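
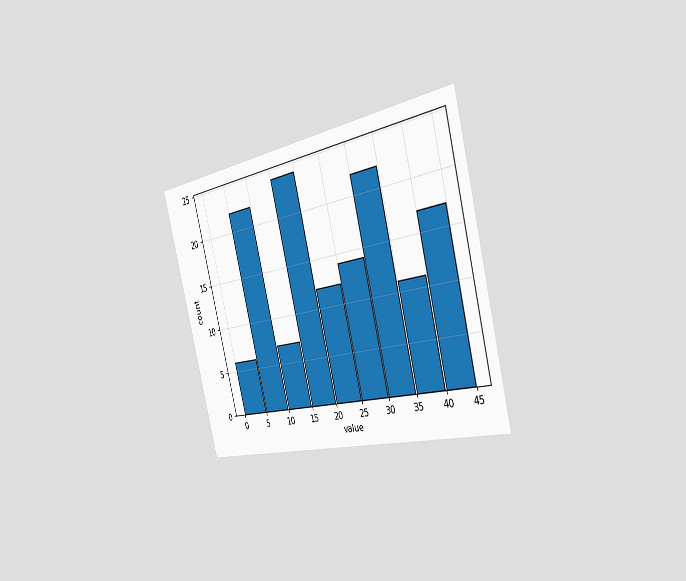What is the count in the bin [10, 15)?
The chart is tilted about 15° counter-clockwise and viewed slightly from the right. The [10, 15) bin has height 7.

7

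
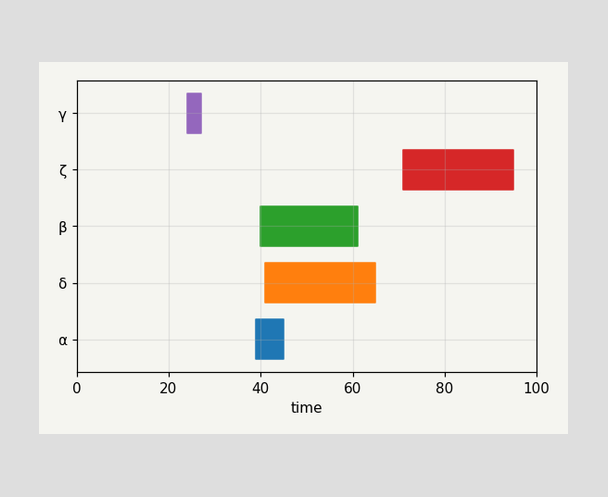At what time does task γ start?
24

The γ bar begins at t=24.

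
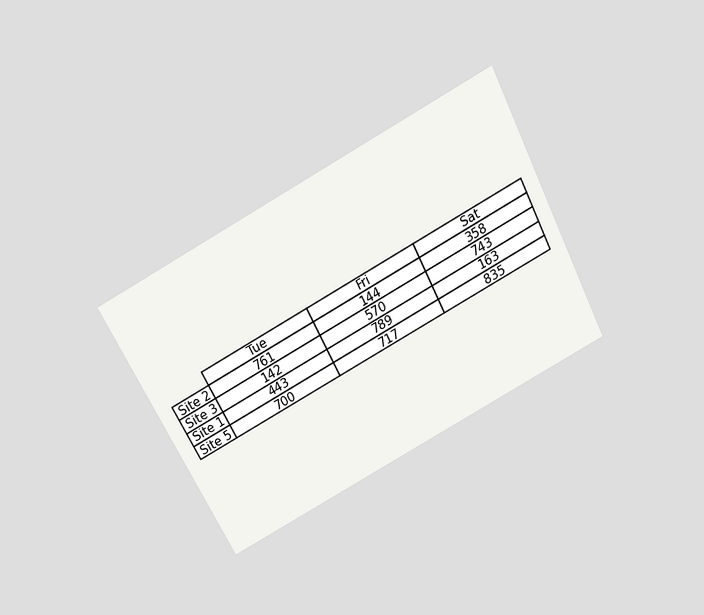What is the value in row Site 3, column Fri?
570

The chart is tilted about 27° counter-clockwise and viewed slightly from above. The (Site 3, Fri) cell reads 570.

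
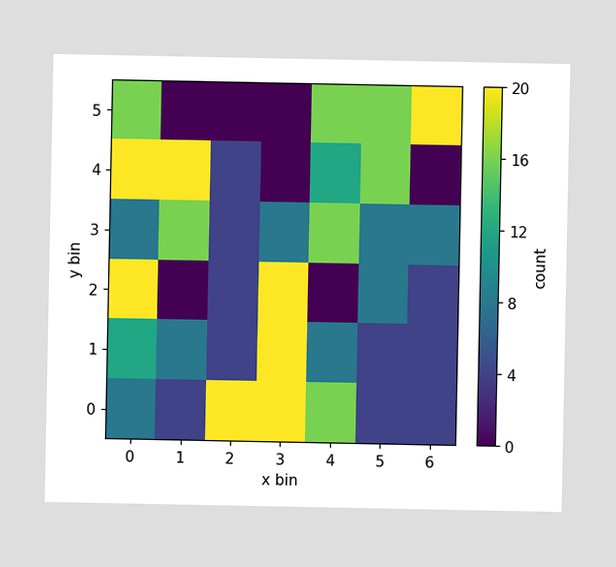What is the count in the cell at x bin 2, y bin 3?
Matching the cell (2, 3) against the colorbar gives 4.

4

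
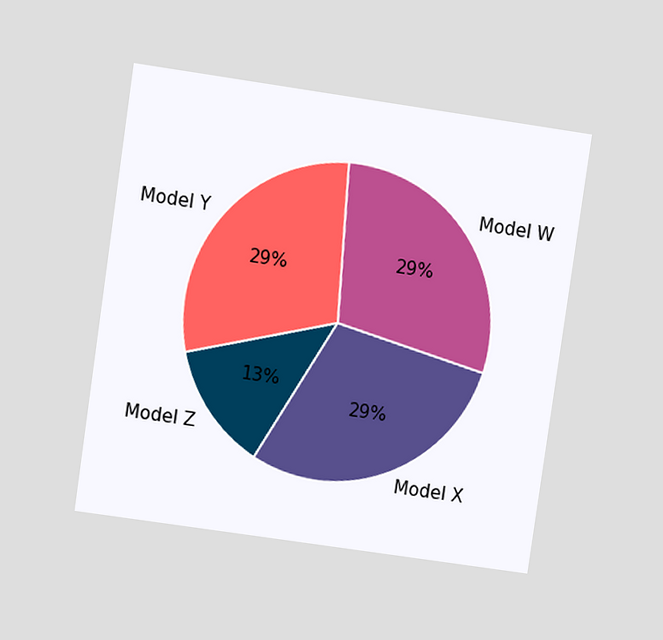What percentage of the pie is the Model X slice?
29%

The chart is tilted about 8° clockwise and viewed at a slight angle. The Model X slice takes up 29% of the pie.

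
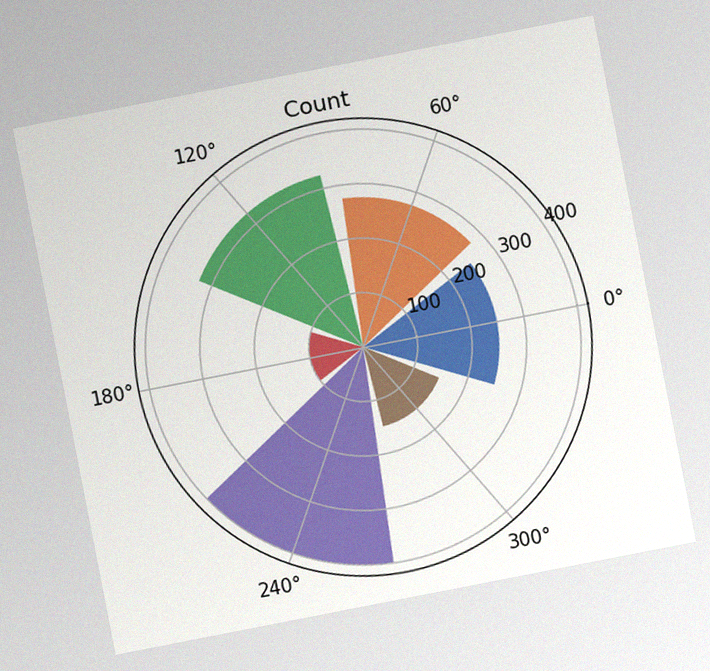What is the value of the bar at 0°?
The chart is tilted about 11° counter-clockwise, with some photo noise. The bar at 0° reaches 250 on the radial axis.

250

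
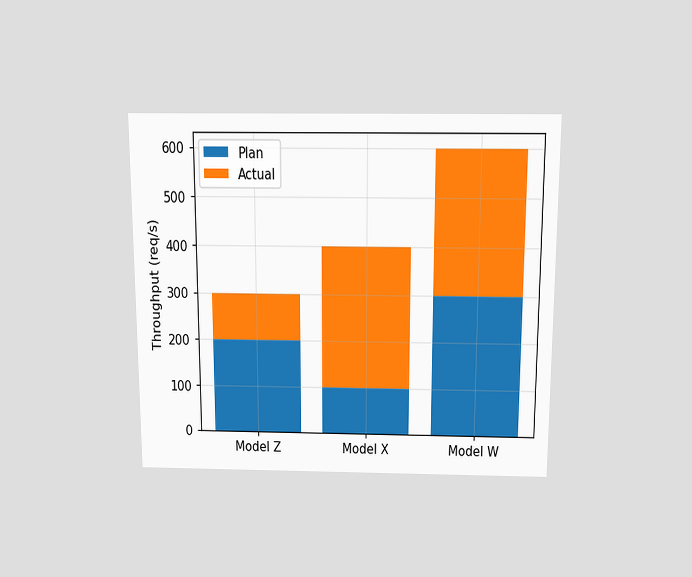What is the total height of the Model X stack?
The chart is viewed slightly from above. The Model X stack's top reaches 400req/s on the y-axis.

400req/s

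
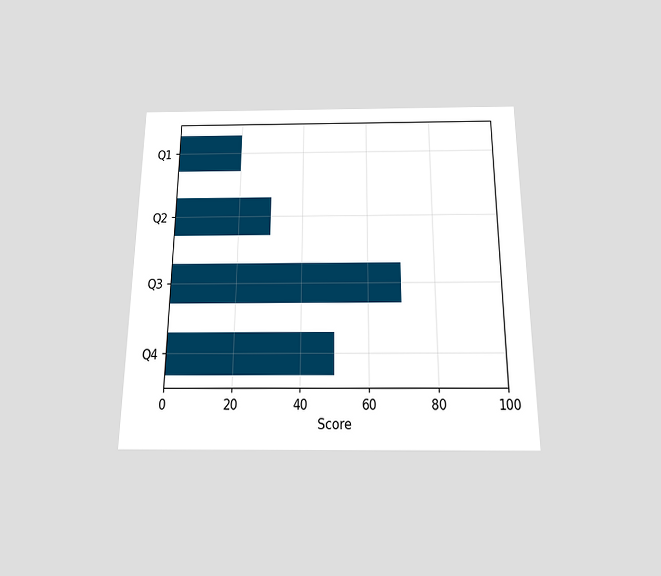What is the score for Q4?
50

The chart is viewed slightly from below. Reading along the chart's x-axis, the Q4 bar reaches 50.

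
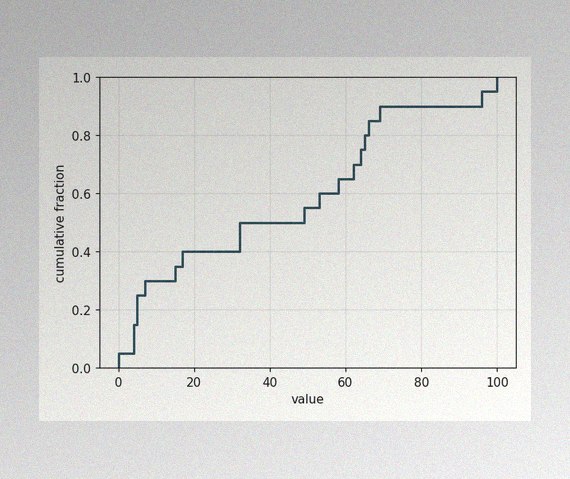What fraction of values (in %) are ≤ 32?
The image has some photo noise and uneven lighting. At x=32 the ECDF step is at 50%.

50%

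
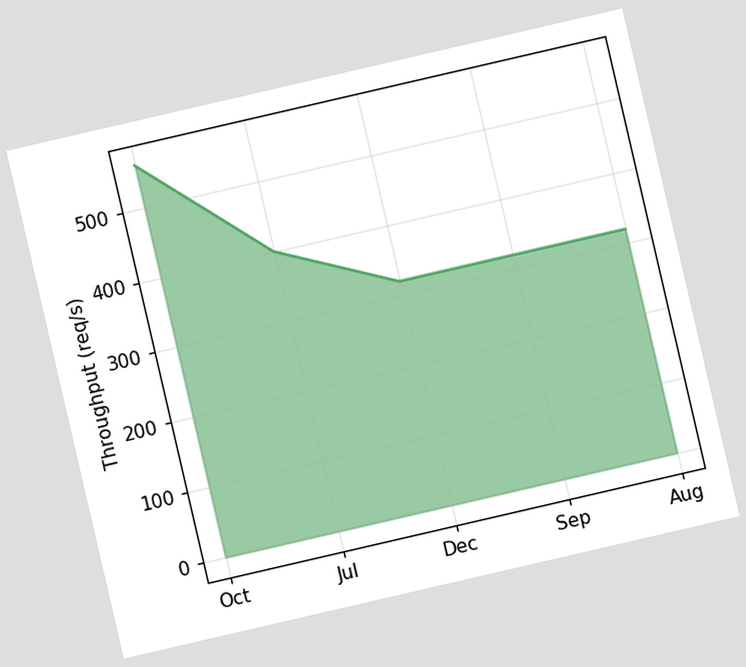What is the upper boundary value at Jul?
The chart is tilted about 13° counter-clockwise. At Jul the upper boundary is at 400req/s.

400req/s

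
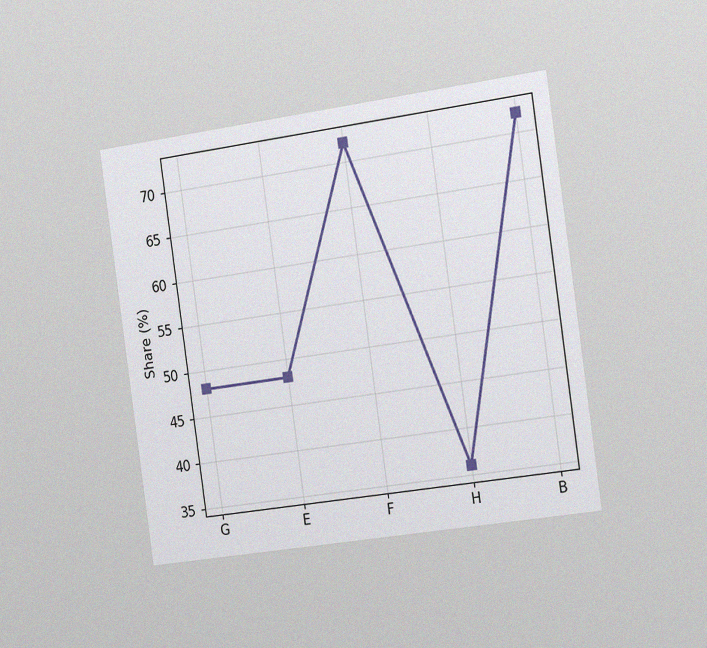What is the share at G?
48%

The chart is tilted about 8° counter-clockwise and viewed slightly from the right, with some photo noise. At G, the line is at 48%.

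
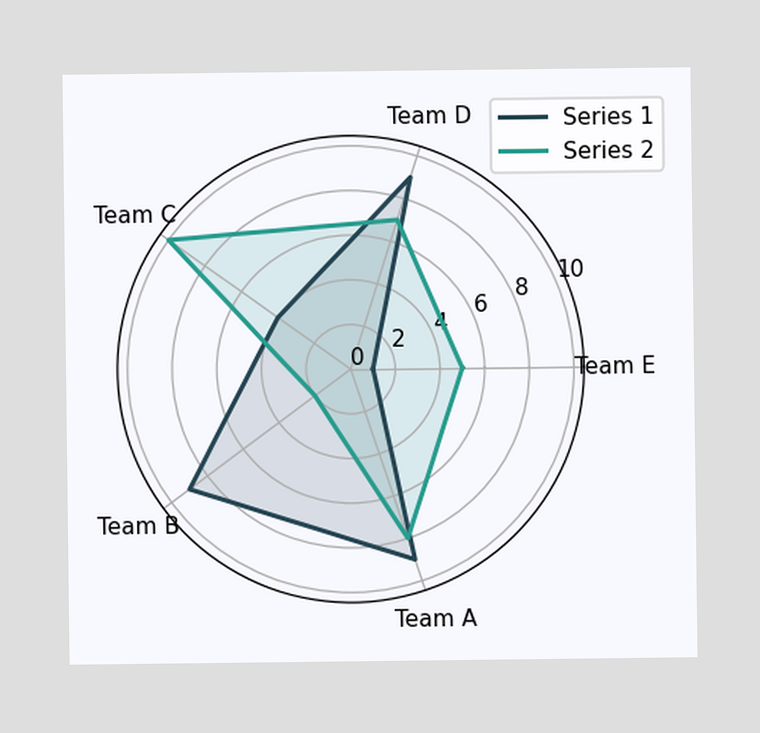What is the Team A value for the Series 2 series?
8

On the Team A axis, Series 2 reaches 8.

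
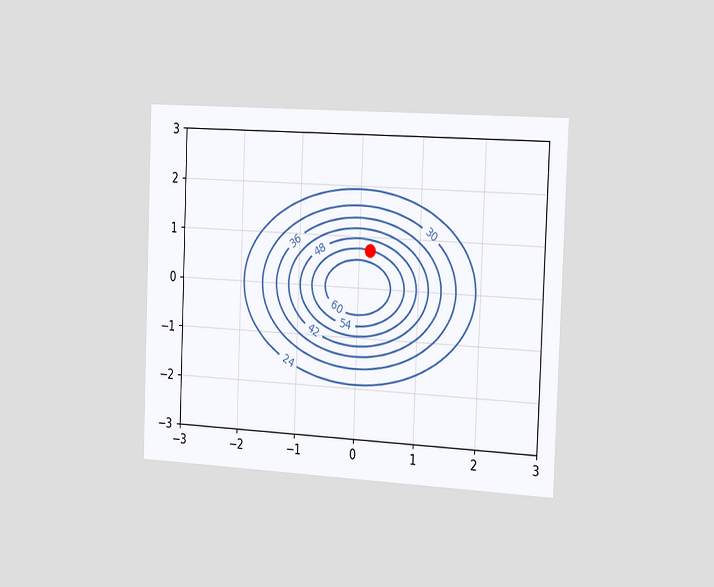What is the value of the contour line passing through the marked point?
54

The chart is tilted about 2° clockwise and viewed slightly from the right. The marked point sits on the contour labelled 54.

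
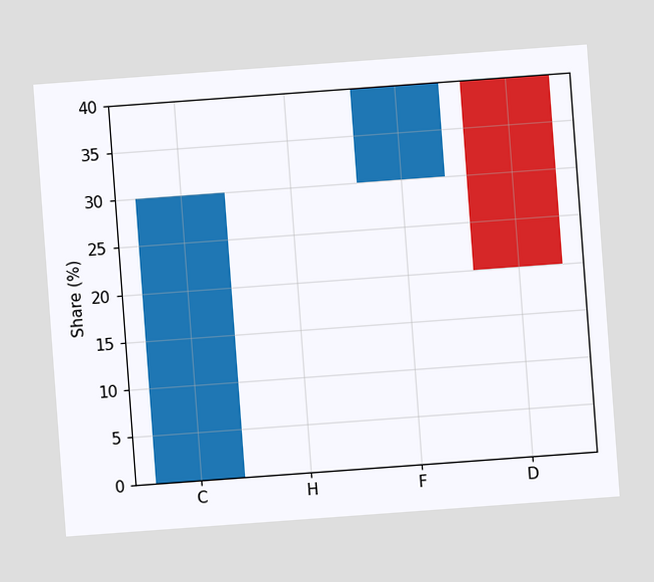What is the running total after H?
30%

The chart is tilted about 4° counter-clockwise. After H the running total reaches 30%.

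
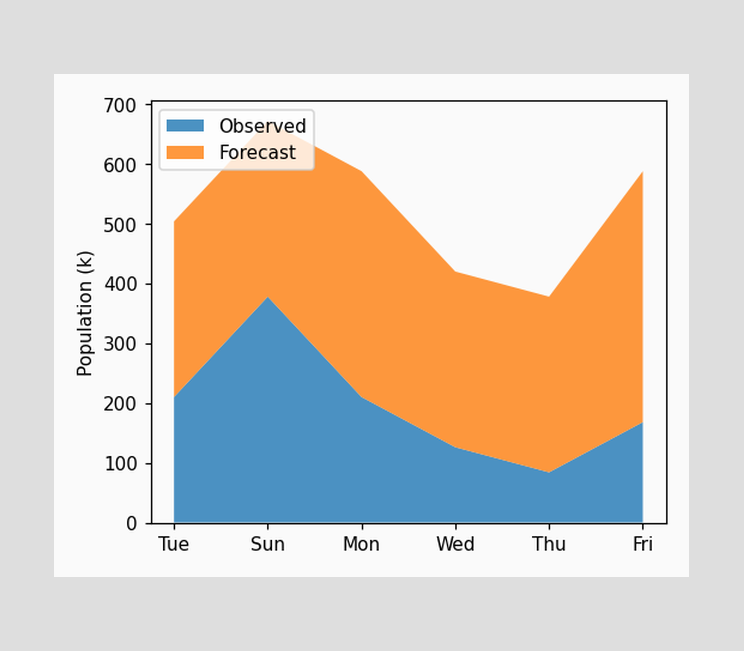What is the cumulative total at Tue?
The stacked total at Tue reaches 504k.

504k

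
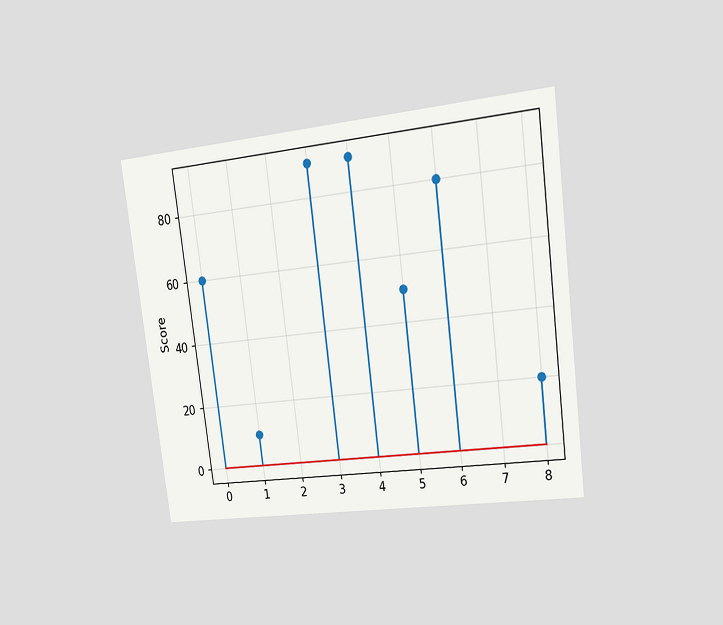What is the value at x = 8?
20

The chart is tilted about 7° counter-clockwise and viewed at a slight angle. The stem at x=8 reaches 20.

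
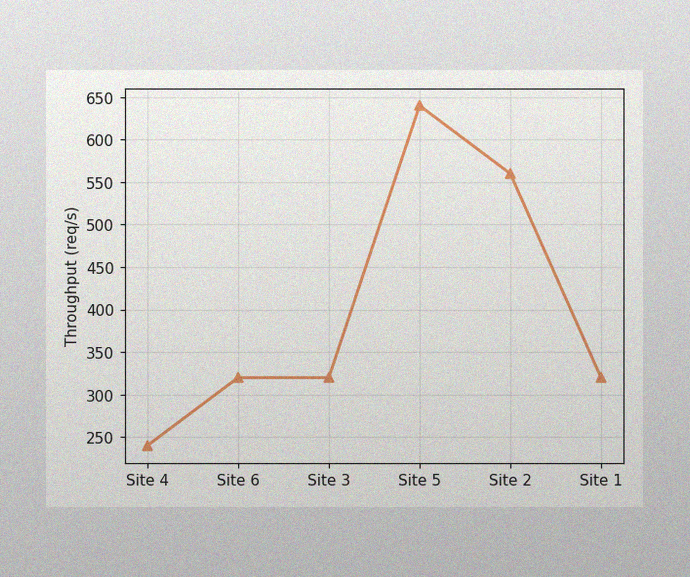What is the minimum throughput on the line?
The image has some photo noise and uneven lighting. The lowest point is at Site 4, and reading across to the y-axis gives 240req/s.

240req/s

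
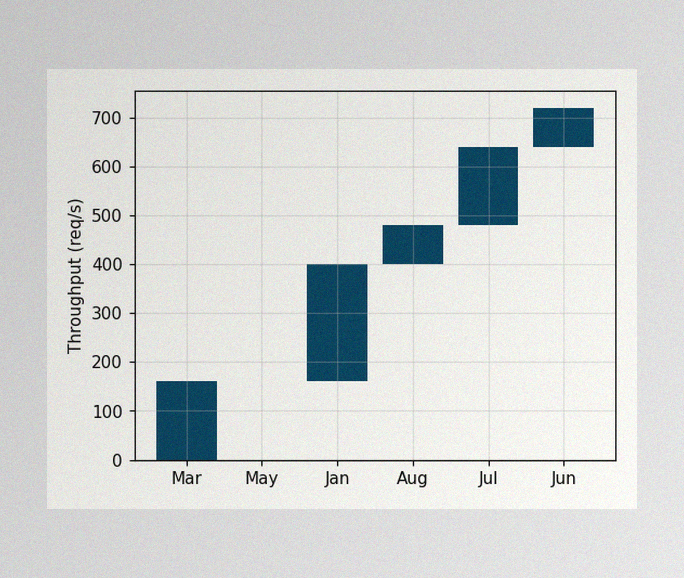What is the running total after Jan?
The image has some photo noise and uneven lighting. After Jan the running total reaches 400req/s.

400req/s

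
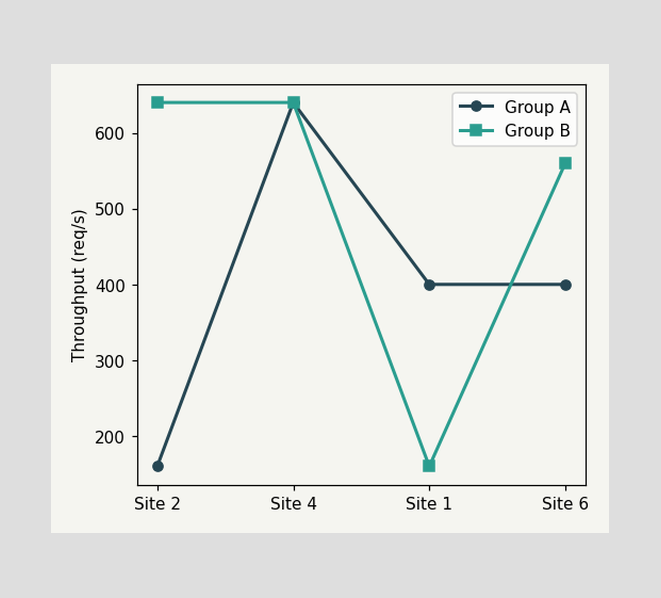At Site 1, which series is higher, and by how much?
At Site 1, Group A sits above the other line by 240req/s.

Group A, by 240req/s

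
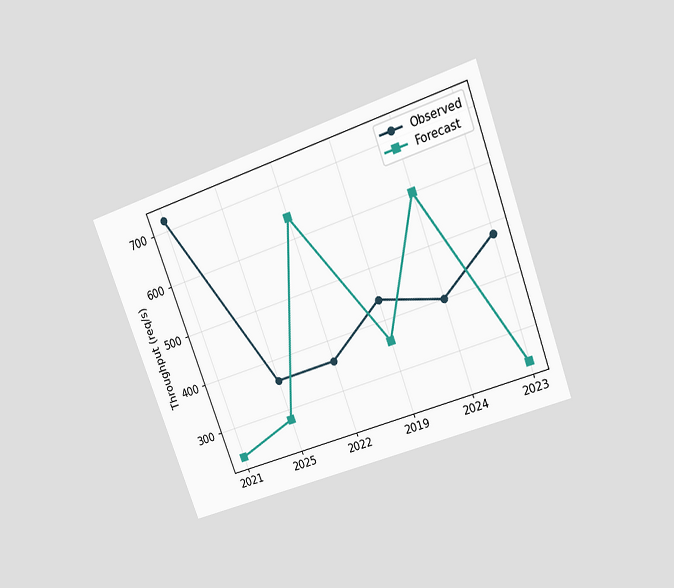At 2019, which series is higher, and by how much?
The chart is tilted about 20° counter-clockwise and viewed slightly from above. At 2019, Observed sits above the other line by 80req/s.

Observed, by 80req/s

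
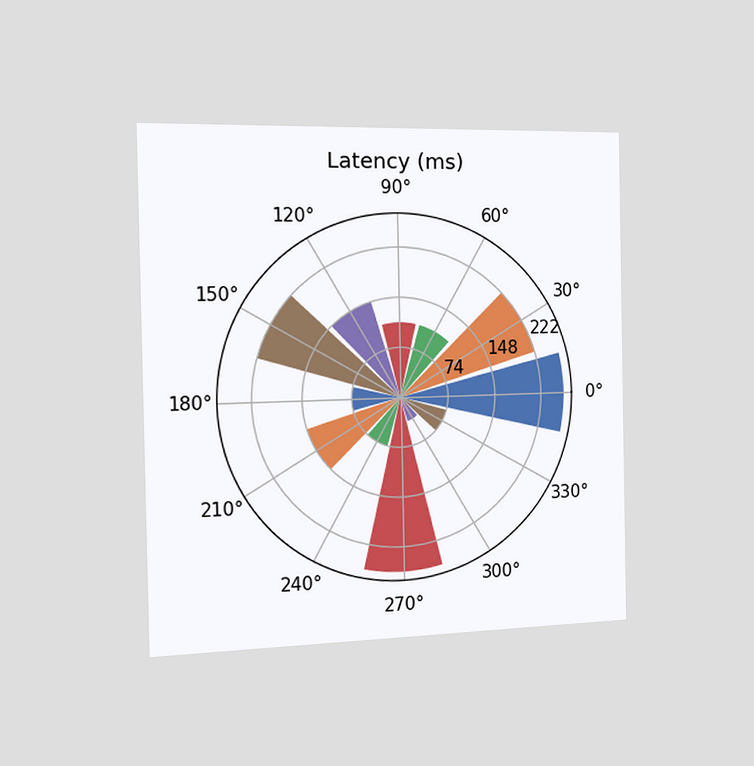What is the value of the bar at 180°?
The chart is viewed slightly from the left. The bar at 180° reaches 74ms on the radial axis.

74ms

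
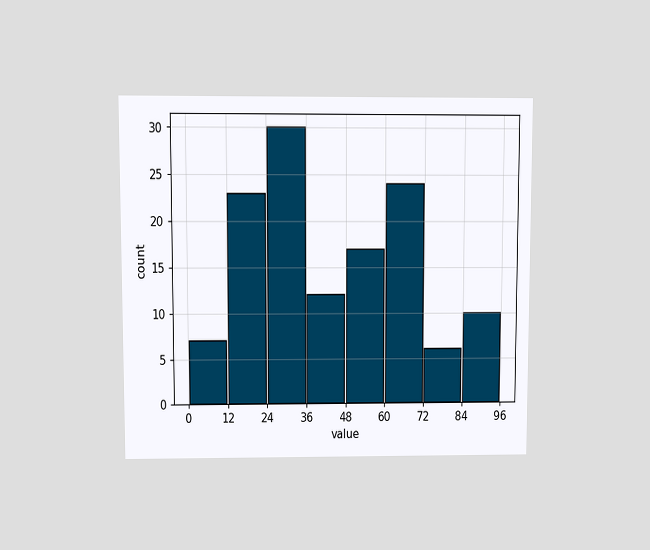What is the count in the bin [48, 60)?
17

The chart is viewed at a slight angle. The [48, 60) bin has height 17.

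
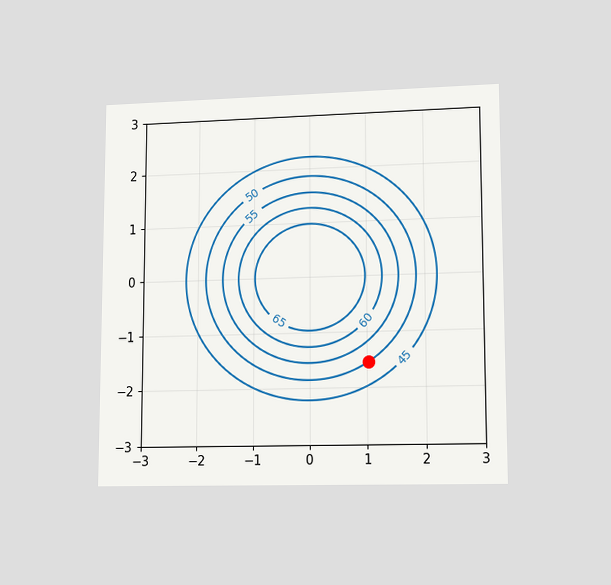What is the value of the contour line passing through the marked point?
The chart is viewed at a slight angle. The marked point sits on the contour labelled 50.

50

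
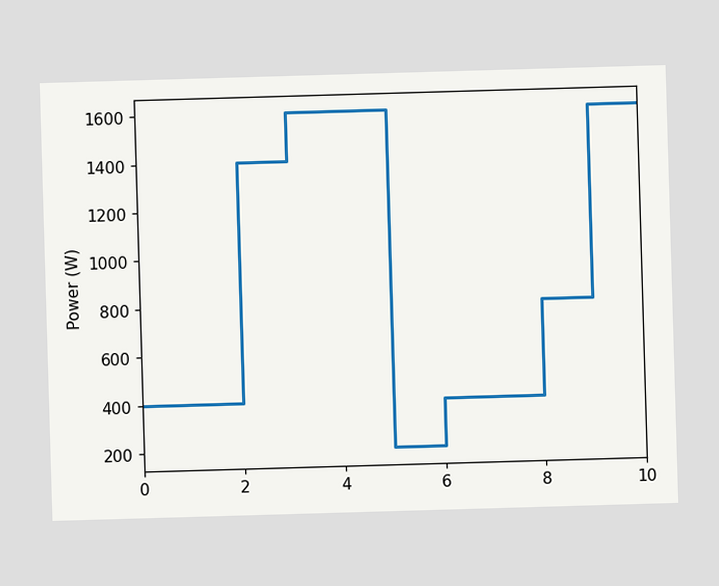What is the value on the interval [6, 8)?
400W

On [6, 8) the step sits at 400W.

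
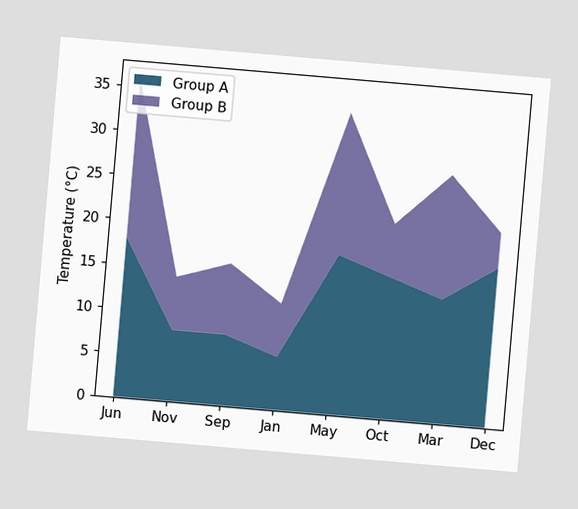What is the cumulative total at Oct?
The chart is tilted about 5° clockwise. The stacked total at Oct reaches 22°C.

22°C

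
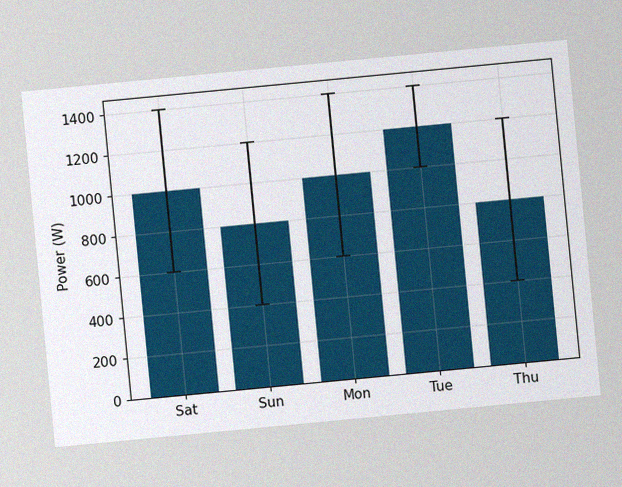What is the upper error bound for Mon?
The chart is tilted about 5° counter-clockwise, with some photo noise. The Mon bar's upper whisker reaches 1400W.

1400W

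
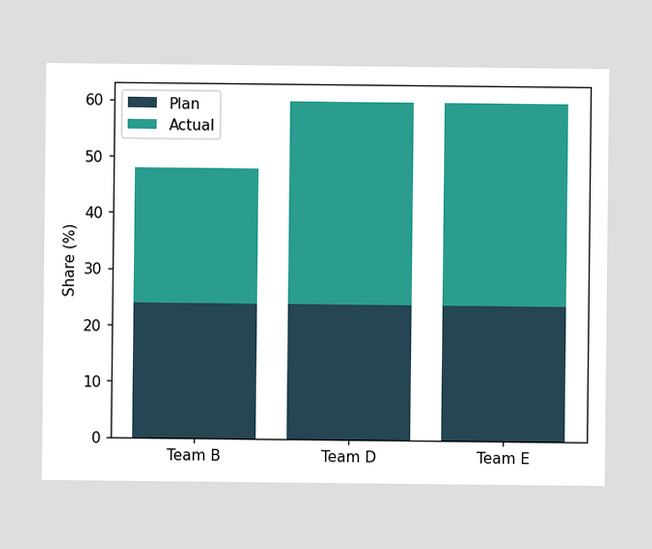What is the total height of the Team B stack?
The Team B stack's top reaches 48% on the y-axis.

48%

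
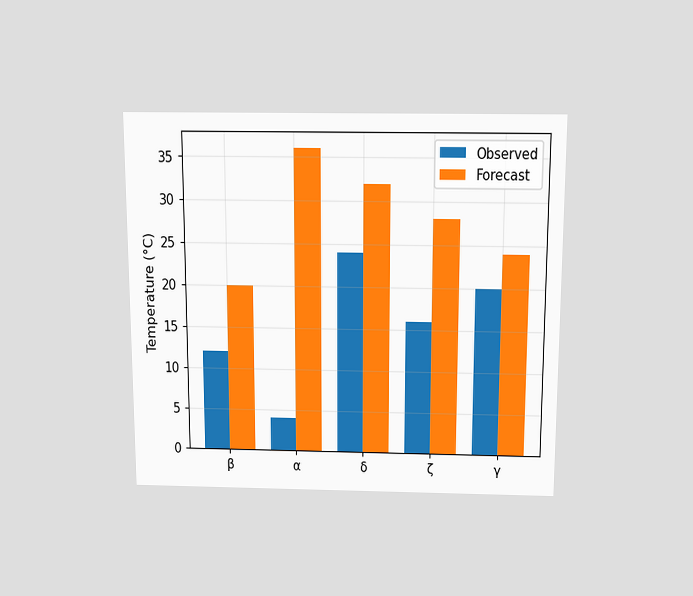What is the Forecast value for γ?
The chart is viewed slightly from above. The Forecast bar at γ reaches 24°C on the y-axis.

24°C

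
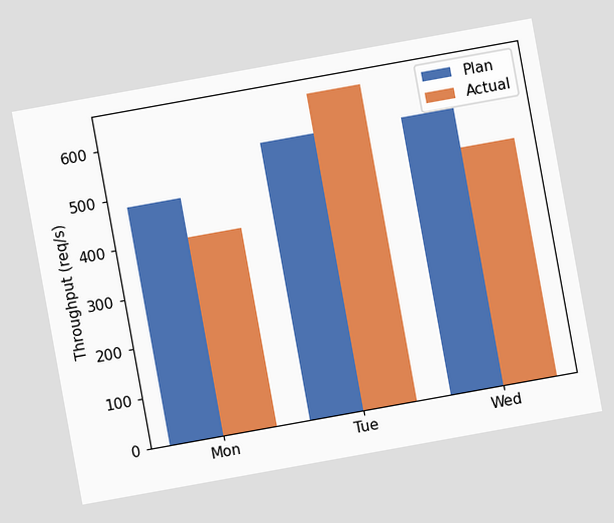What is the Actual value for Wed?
480req/s

The chart is tilted about 10° counter-clockwise. The Actual bar at Wed reaches 480req/s on the y-axis.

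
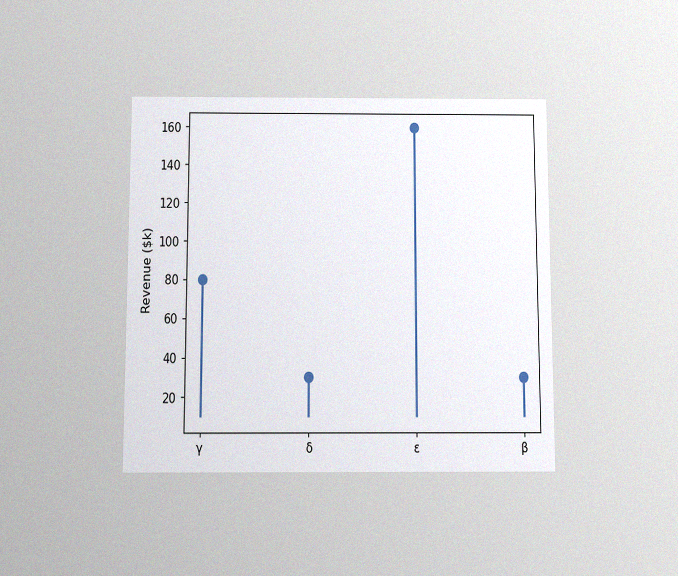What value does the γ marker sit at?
The chart is viewed slightly from below, with some photo noise. The γ marker sits at $80k.

$80k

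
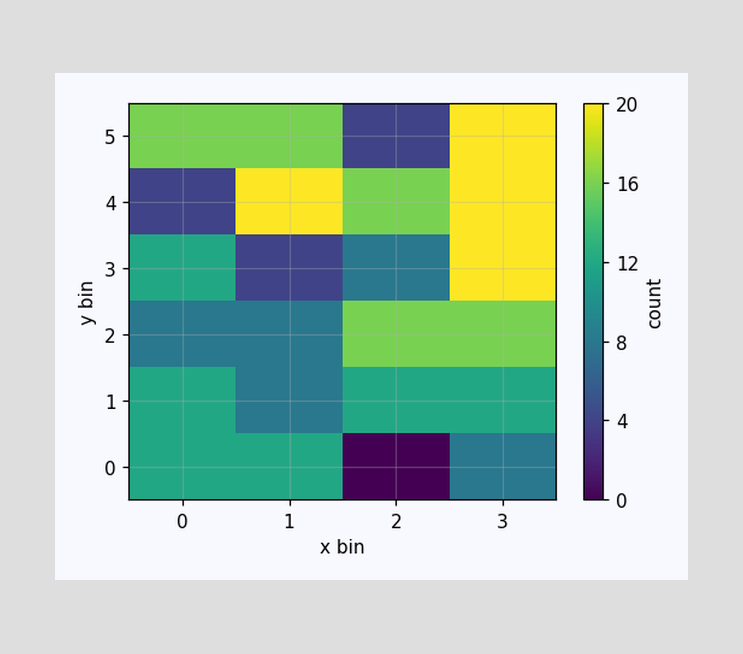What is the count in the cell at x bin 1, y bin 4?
20

Matching the cell (1, 4) against the colorbar gives 20.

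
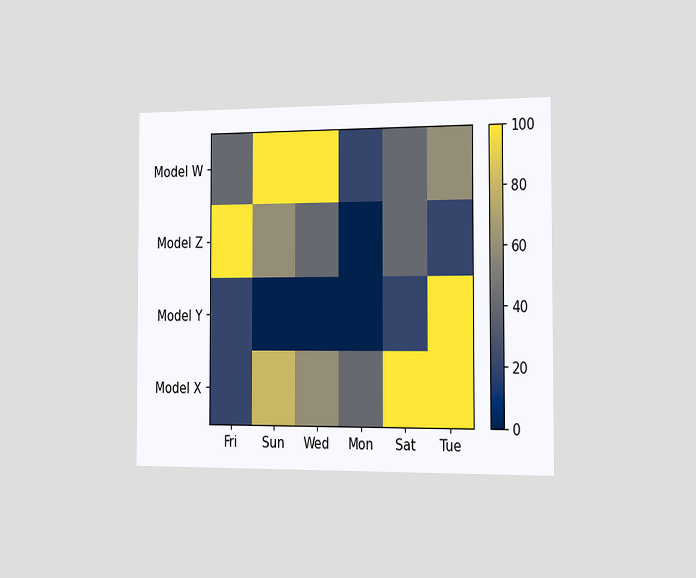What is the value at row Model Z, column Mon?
0

The chart is viewed slightly from the right. Matching cell (Model Z, Mon) against the colorbar gives 0.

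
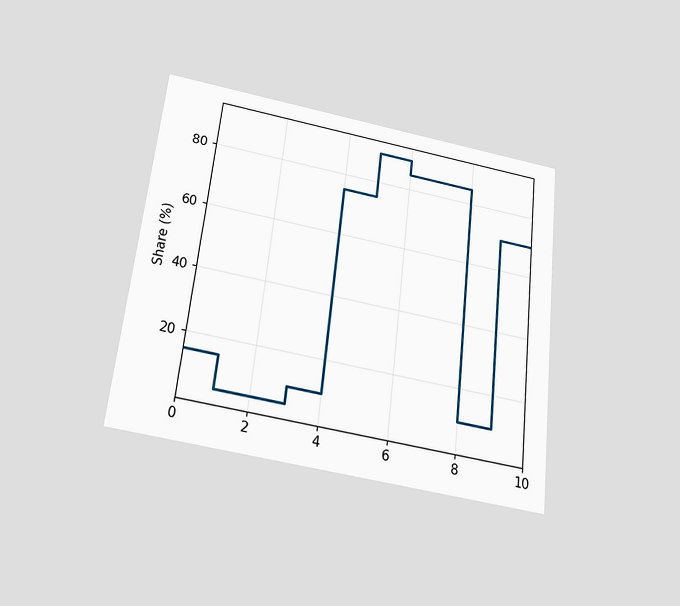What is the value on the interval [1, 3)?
The chart is tilted about 6° clockwise and viewed slightly from below. On [1, 3) the step sits at 5%.

5%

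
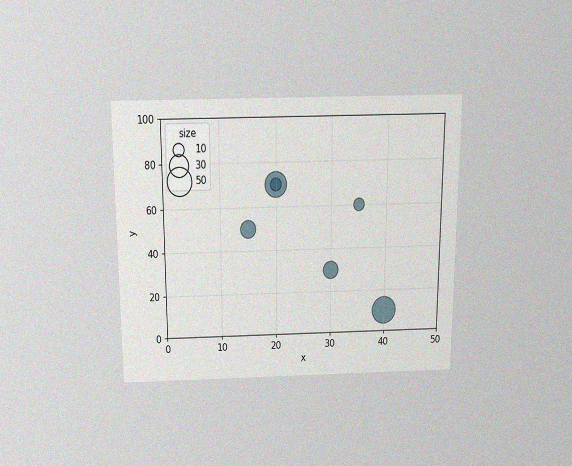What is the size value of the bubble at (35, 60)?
The chart is viewed slightly from above, with some photo noise. Matching the bubble at (35, 60) against the size legend gives 10.

10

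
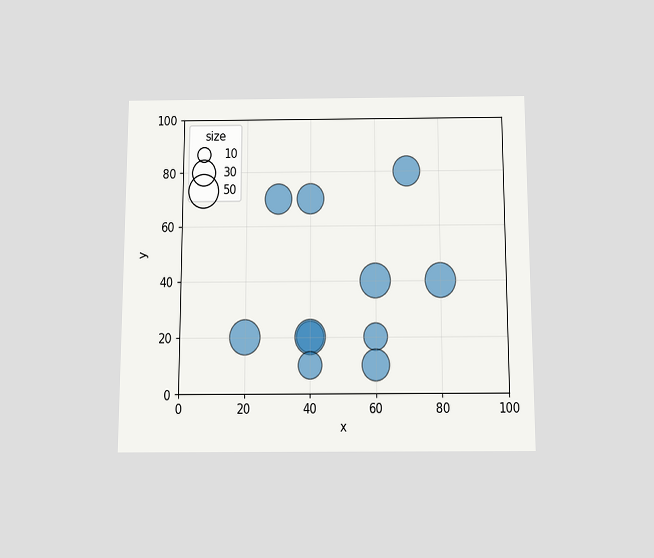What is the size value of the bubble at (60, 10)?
40

The chart is viewed slightly from below. Matching the bubble at (60, 10) against the size legend gives 40.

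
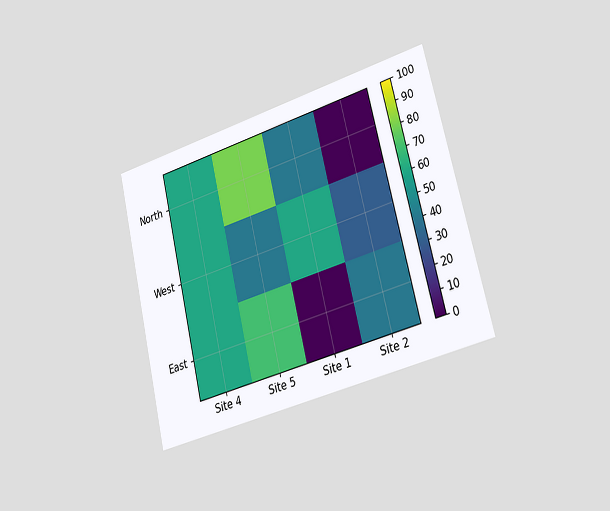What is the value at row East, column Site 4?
The chart is tilted about 14° counter-clockwise and viewed slightly from the right. Matching cell (East, Site 4) against the colorbar gives 60.

60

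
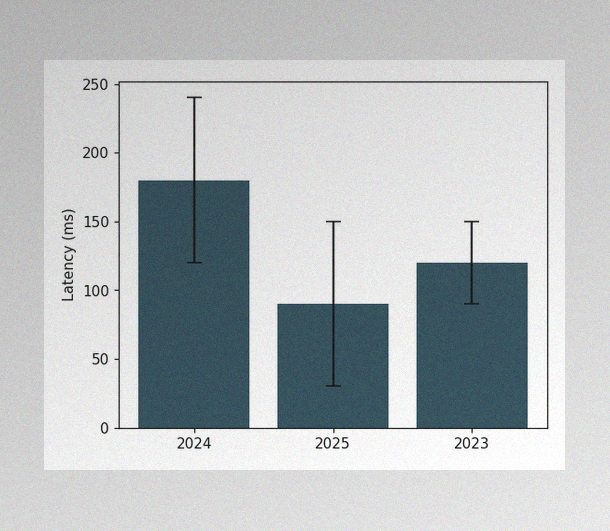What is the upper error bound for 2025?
150ms

The image has some photo noise and uneven lighting. The 2025 bar's upper whisker reaches 150ms.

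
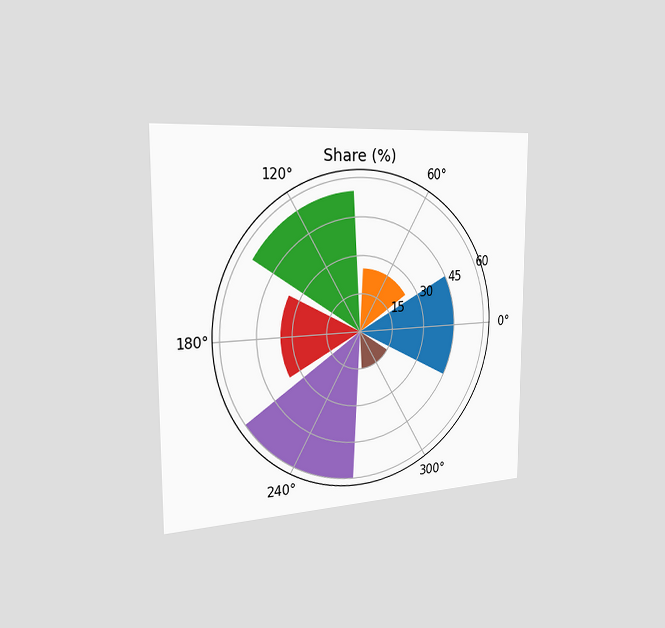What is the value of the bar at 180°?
The chart is viewed slightly from the left. The bar at 180° reaches 35% on the radial axis.

35%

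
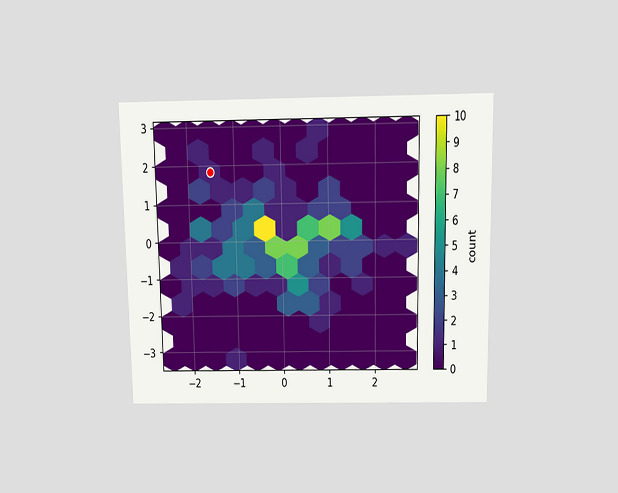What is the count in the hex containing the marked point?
The chart is viewed slightly from above. The marked hex reads 1 on the colorbar.

1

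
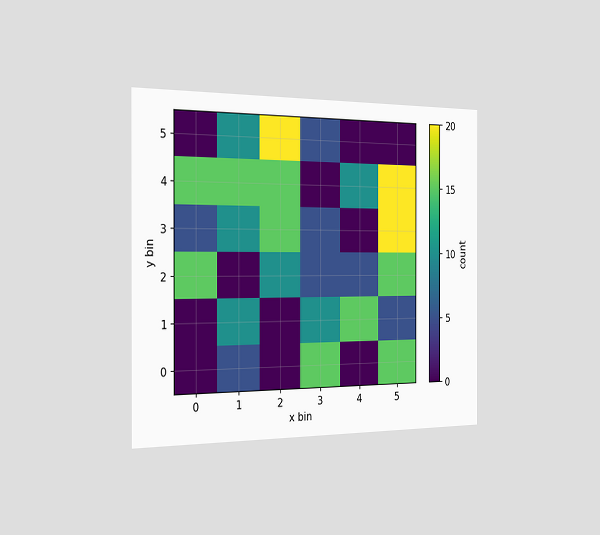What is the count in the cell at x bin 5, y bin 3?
20

The chart is viewed slightly from the left. Matching the cell (5, 3) against the colorbar gives 20.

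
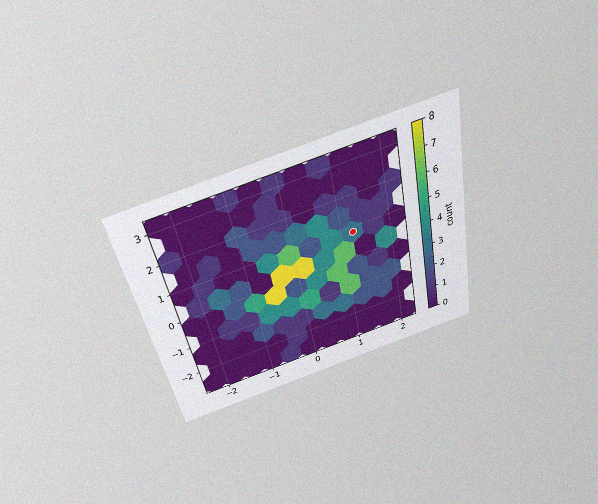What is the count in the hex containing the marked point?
3

The chart is tilted about 11° counter-clockwise and viewed slightly from above, with some photo noise. The marked hex reads 3 on the colorbar.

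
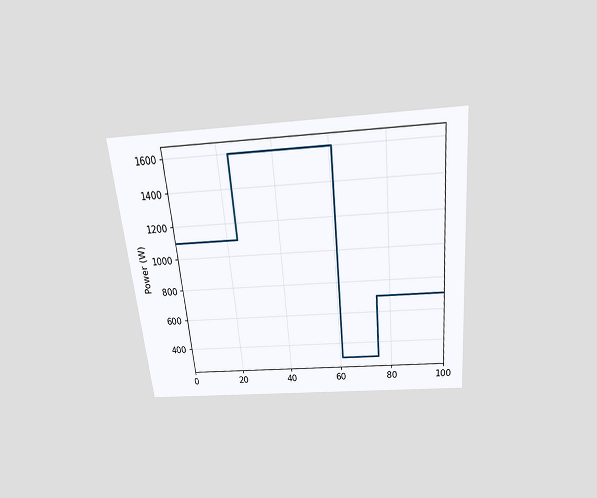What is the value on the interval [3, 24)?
The chart is tilted about 5° counter-clockwise and viewed slightly from above. On [3, 24) the step sits at 1100W.

1100W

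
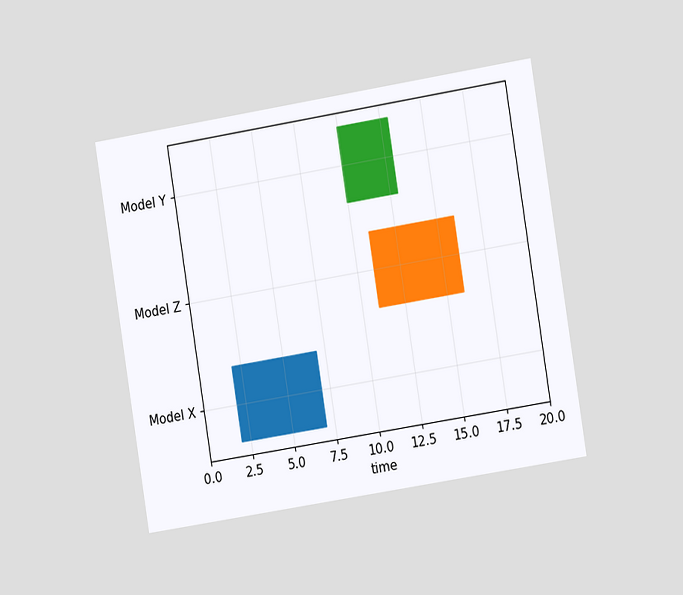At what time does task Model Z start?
11

The chart is tilted about 9° counter-clockwise and viewed slightly from the right. The Model Z bar begins at t=11.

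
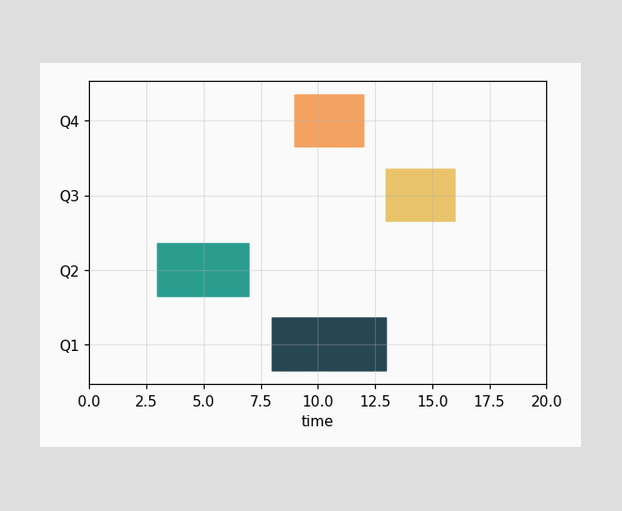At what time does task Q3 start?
13

The Q3 bar begins at t=13.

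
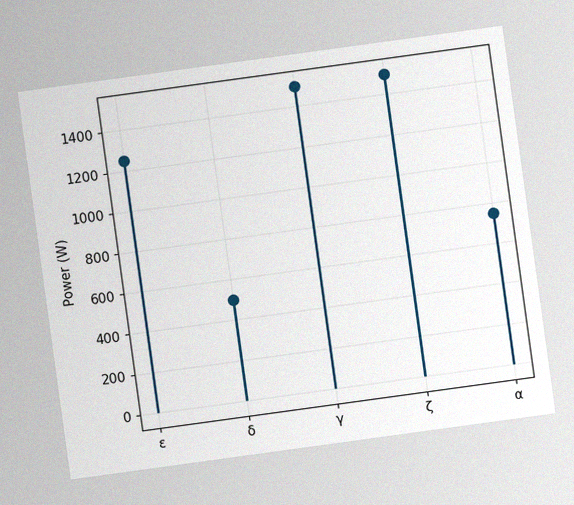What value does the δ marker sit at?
The chart is tilted about 8° counter-clockwise, with some photo noise. The δ marker sits at 500W.

500W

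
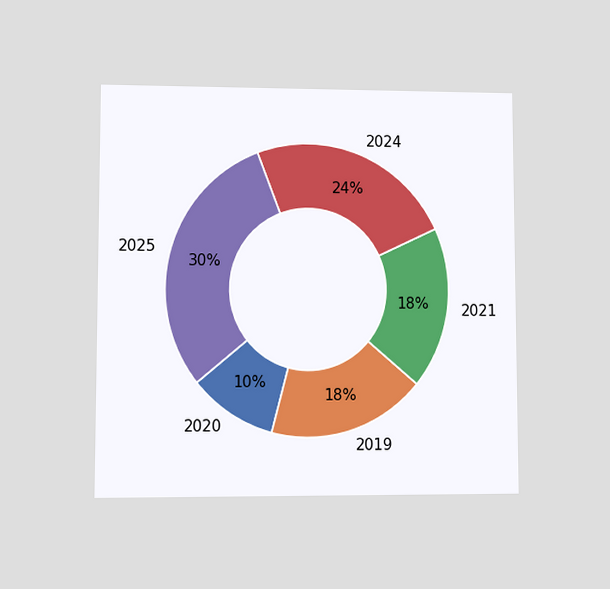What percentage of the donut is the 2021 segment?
The chart is viewed at a slight angle. The 2021 segment takes up 18% of the ring.

18%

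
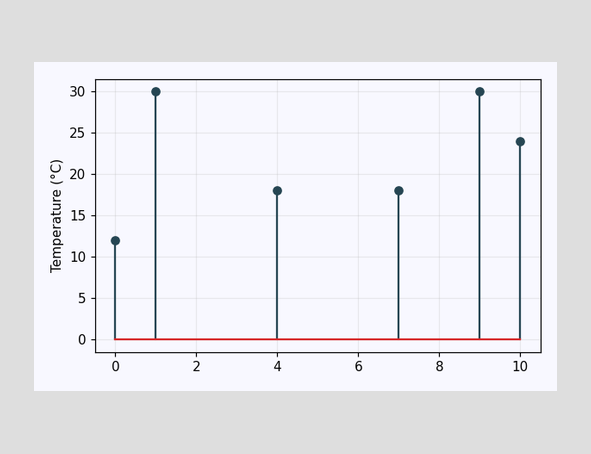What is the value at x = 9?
The stem at x=9 reaches 30°C.

30°C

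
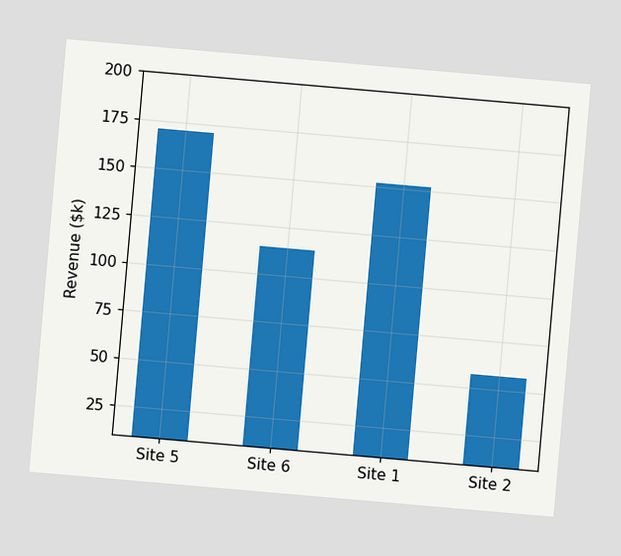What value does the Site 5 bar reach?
The chart is tilted about 5° clockwise. Reading along the chart's y-axis, the Site 5 bar reaches $171k.

$171k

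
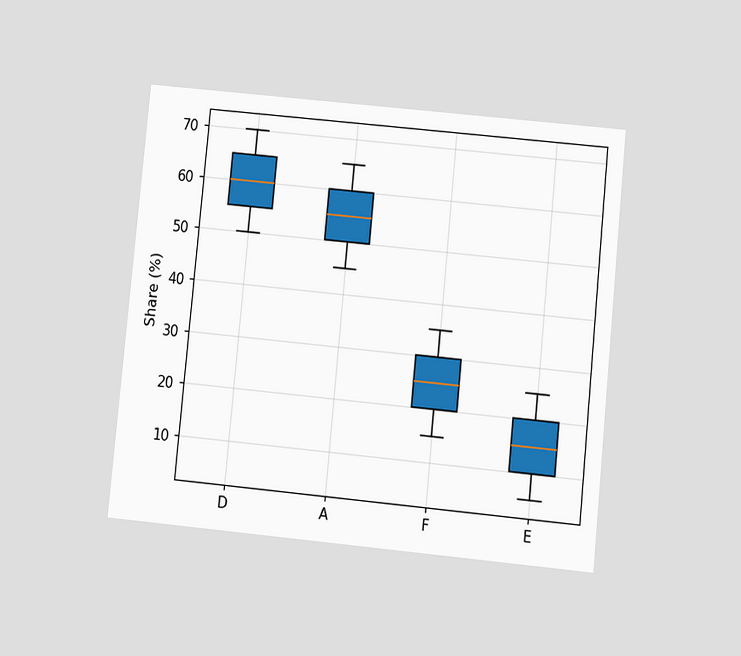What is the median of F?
25%

The chart is tilted about 6° clockwise and viewed slightly from below. The median line in the F box sits at 25%.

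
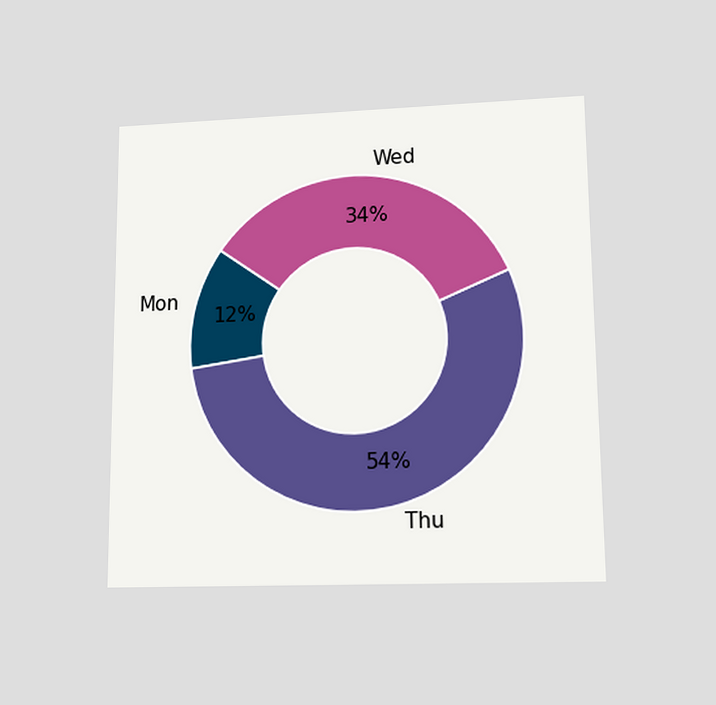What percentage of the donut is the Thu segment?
The chart is viewed at a slight angle. The Thu segment takes up 54% of the ring.

54%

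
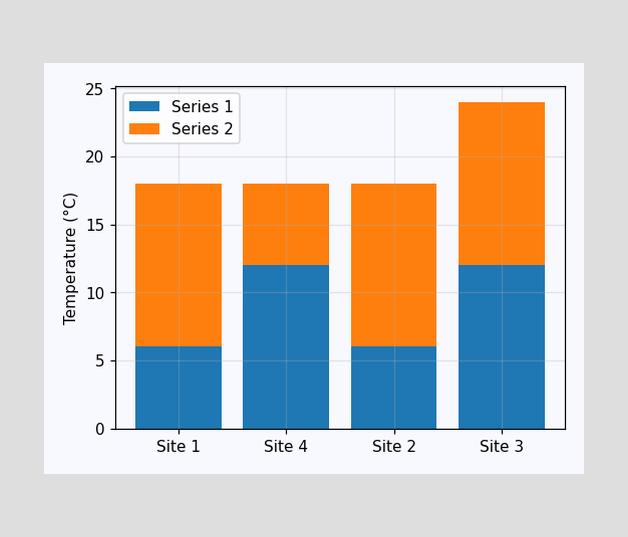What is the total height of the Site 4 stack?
18°C

The Site 4 stack's top reaches 18°C on the y-axis.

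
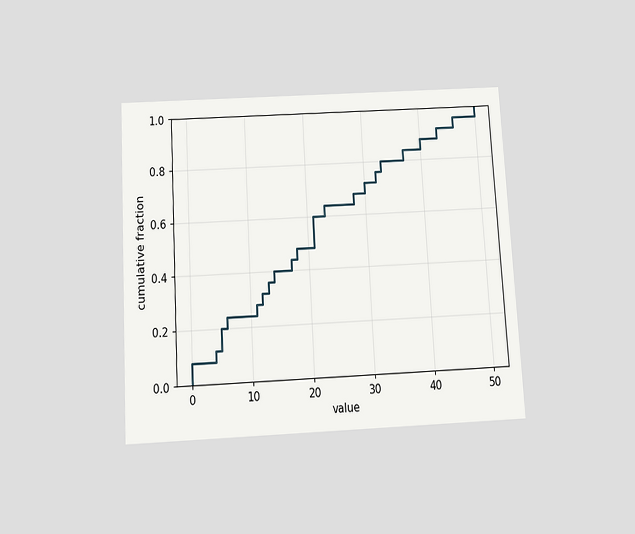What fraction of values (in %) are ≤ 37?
84%

The chart is tilted about 3° counter-clockwise and viewed slightly from below. At x=37 the ECDF step is at 84%.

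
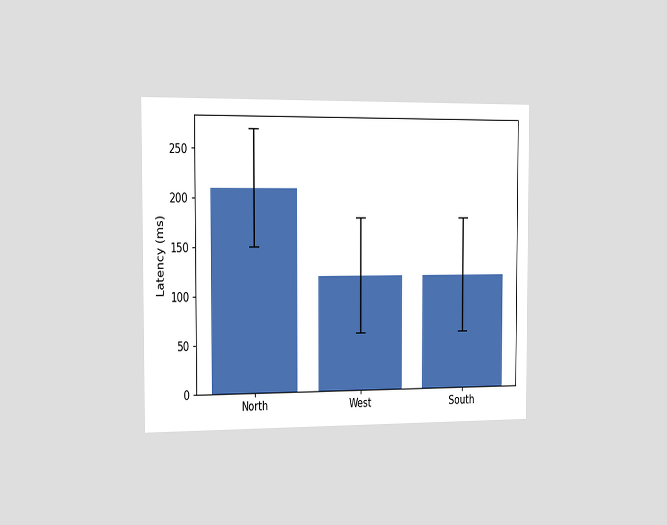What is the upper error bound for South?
The chart is viewed slightly from the left. The South bar's upper whisker reaches 180ms.

180ms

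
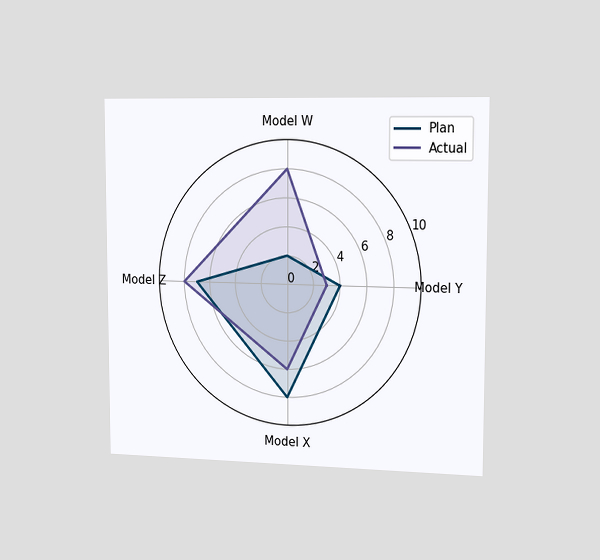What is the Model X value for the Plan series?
8

The chart is viewed slightly from the right. On the Model X axis, Plan reaches 8.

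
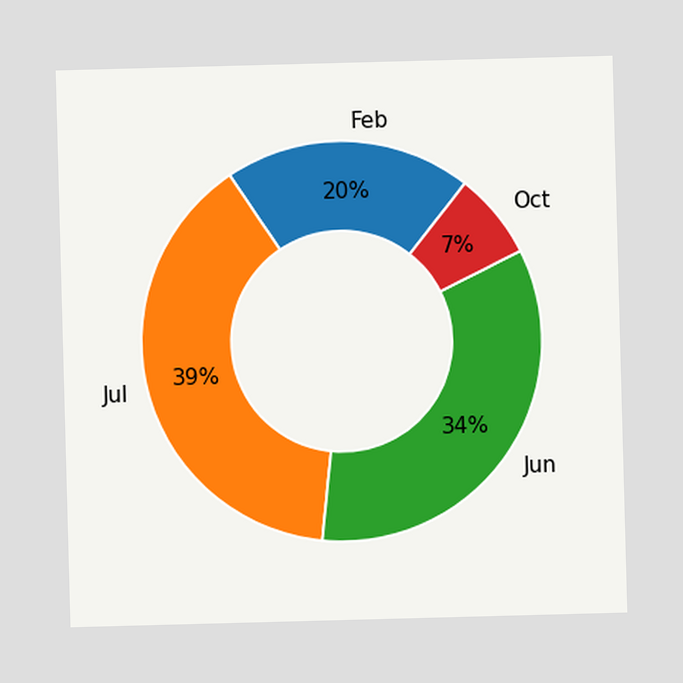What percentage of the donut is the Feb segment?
The Feb segment takes up 20% of the ring.

20%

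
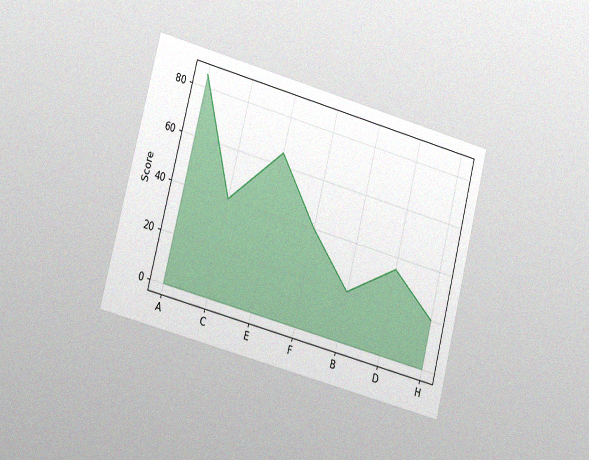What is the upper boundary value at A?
85

The chart is tilted about 15° clockwise and viewed slightly from the left, with some photo noise. At A the upper boundary is at 85.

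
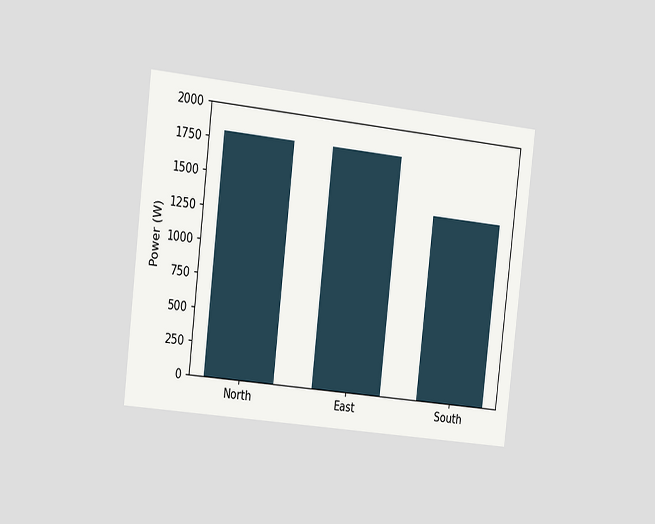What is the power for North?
1800W

The chart is tilted about 6° clockwise and viewed slightly from the left. Reading along the chart's y-axis, the North bar reaches 1800W.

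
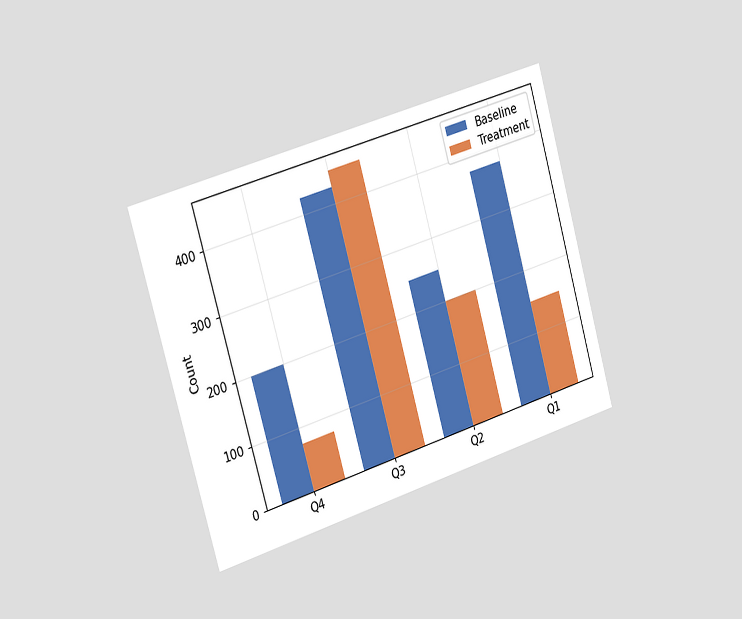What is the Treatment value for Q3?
450

The chart is tilted about 16° counter-clockwise and viewed slightly from the left. The Treatment bar at Q3 reaches 450 on the y-axis.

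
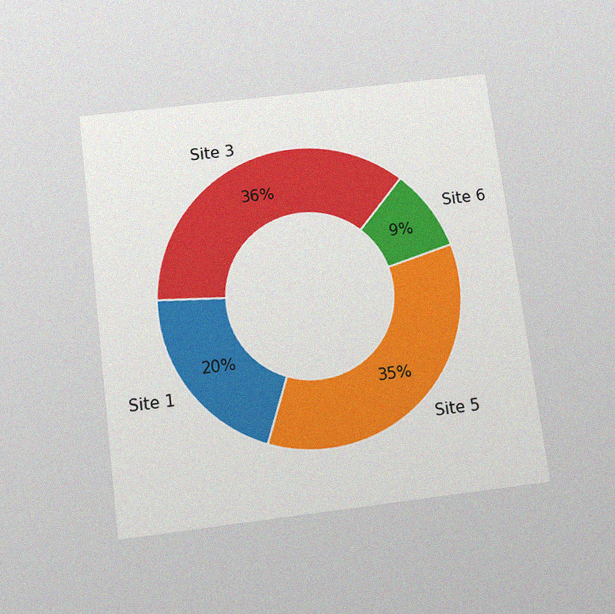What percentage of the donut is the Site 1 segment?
The chart is tilted about 7° counter-clockwise and viewed slightly from below, with some photo noise. The Site 1 segment takes up 20% of the ring.

20%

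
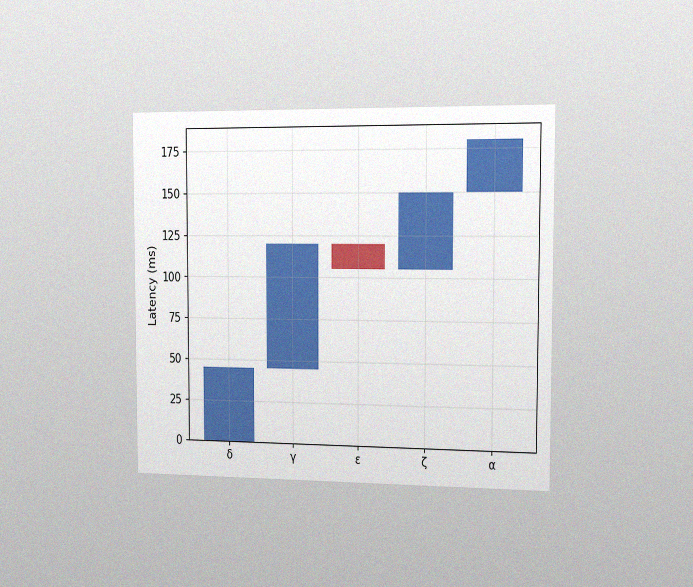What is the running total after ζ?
150ms

The chart is viewed slightly from the right, with some photo noise. After ζ the running total reaches 150ms.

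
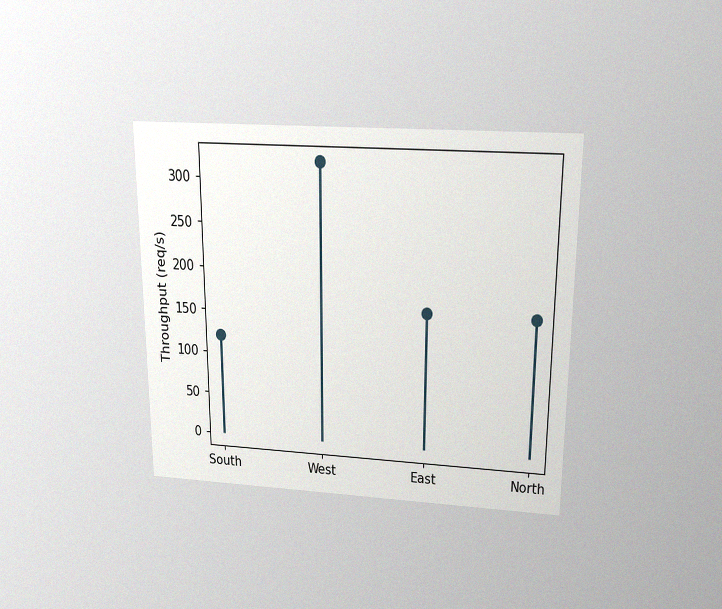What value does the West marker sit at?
The chart is viewed slightly from above, with some photo noise. The West marker sits at 320req/s.

320req/s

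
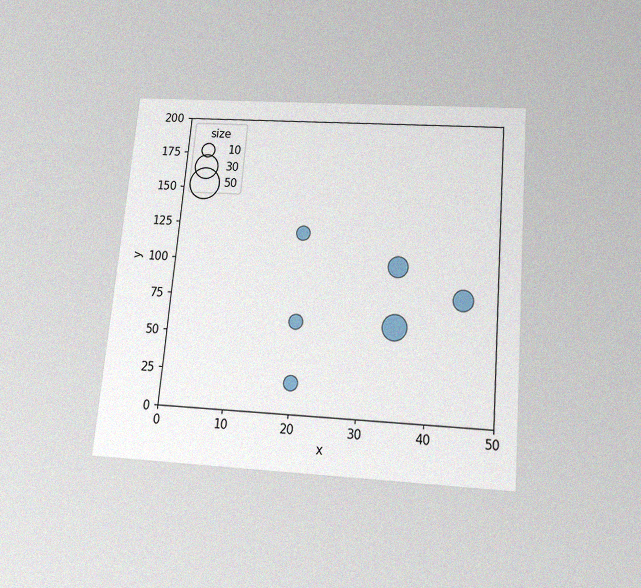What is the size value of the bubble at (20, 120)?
10

The chart is tilted about 5° clockwise and viewed slightly from below, with some photo noise. Matching the bubble at (20, 120) against the size legend gives 10.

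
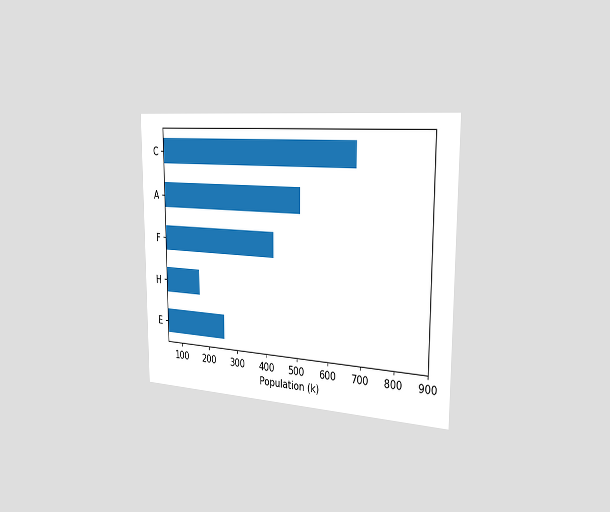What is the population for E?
The chart is viewed slightly from the right. Reading along the chart's x-axis, the E bar reaches 255k.

255k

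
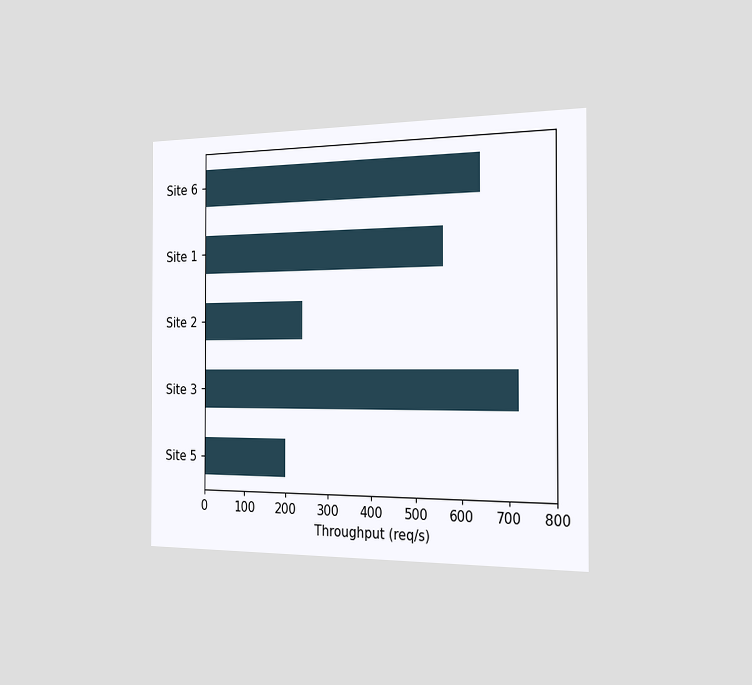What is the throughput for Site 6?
The chart is viewed slightly from the right. Reading along the chart's x-axis, the Site 6 bar reaches 640req/s.

640req/s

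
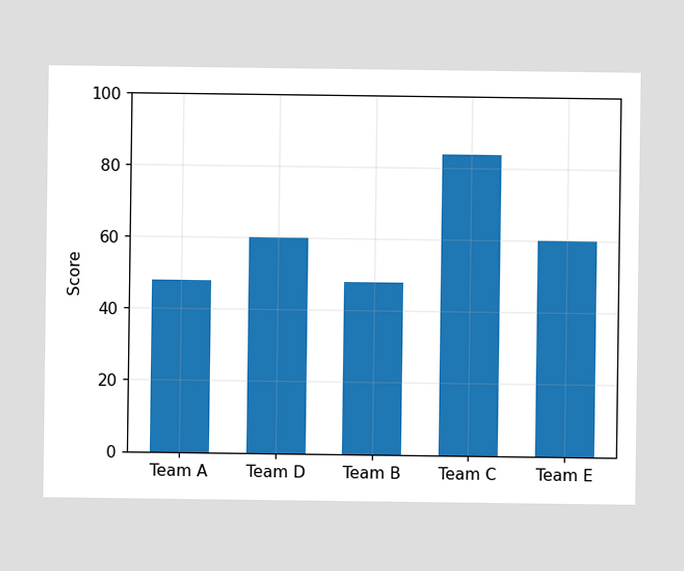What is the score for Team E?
Reading along the chart's y-axis, the Team E bar reaches 60.

60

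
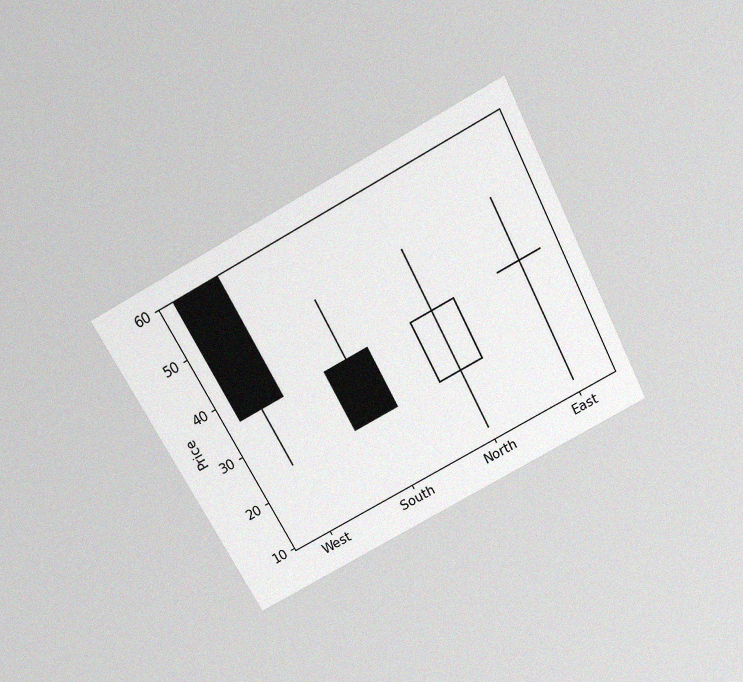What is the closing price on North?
36

The chart is tilted about 28° counter-clockwise and viewed slightly from above, with some photo noise. The North candle closes at 36.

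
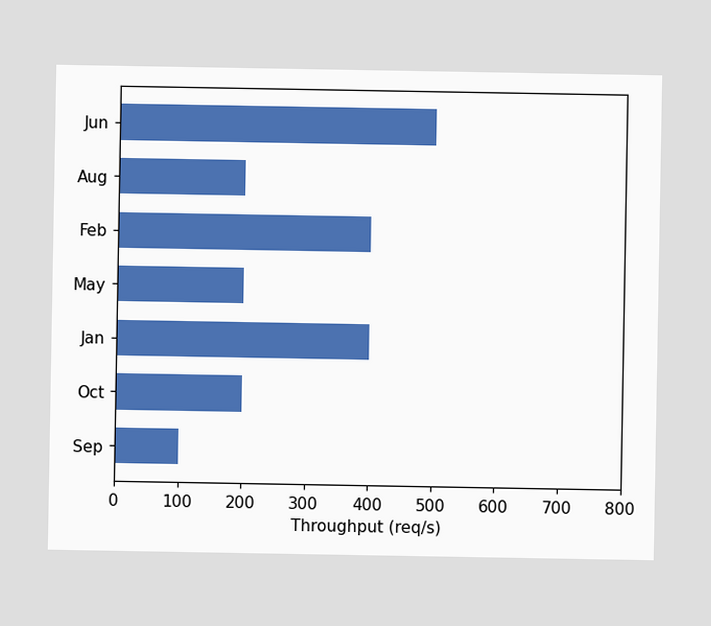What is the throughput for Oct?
Reading along the chart's x-axis, the Oct bar reaches 200req/s.

200req/s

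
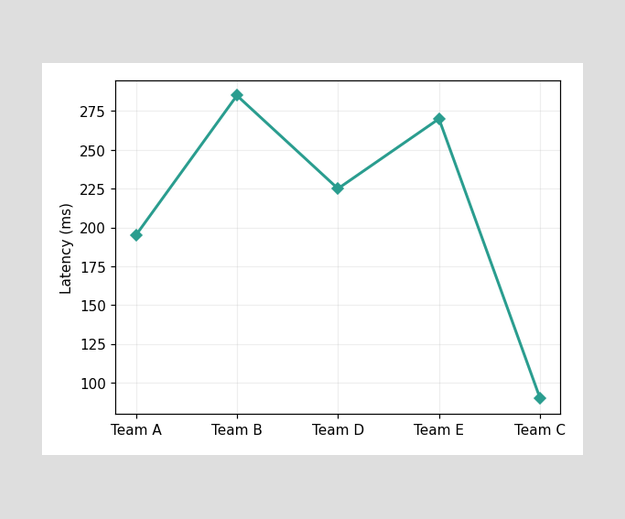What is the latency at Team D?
225ms

At Team D, the line is at 225ms.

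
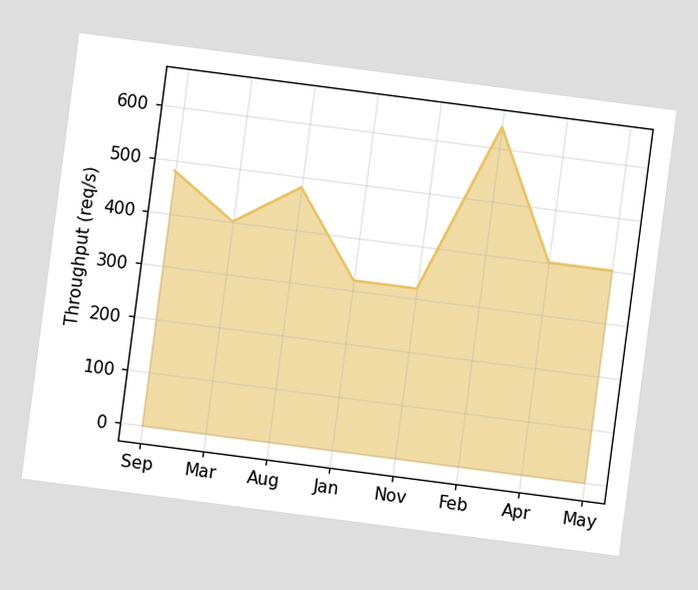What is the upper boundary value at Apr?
The chart is tilted about 7° clockwise. At Apr the upper boundary is at 400req/s.

400req/s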